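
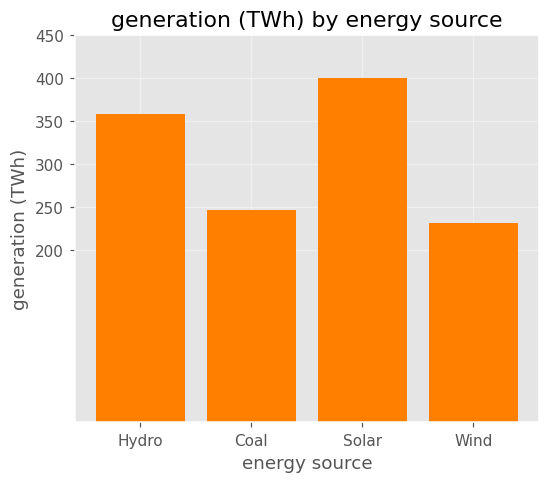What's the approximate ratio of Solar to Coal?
Solar ≈ 400, Coal ≈ 250; 400/250 ≈ 1.6.

≈ 1.6×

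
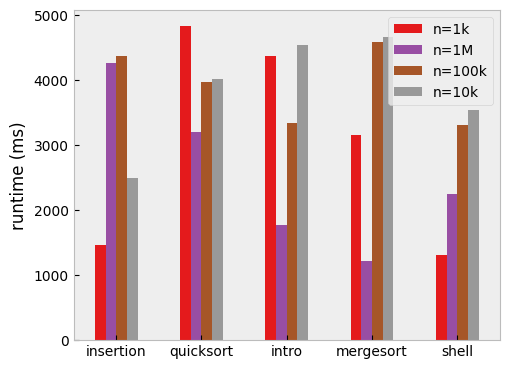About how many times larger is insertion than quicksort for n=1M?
insertion ≈ 4500, quicksort ≈ 3000; 4500/3000 ≈ 1.5.

≈ 1.5×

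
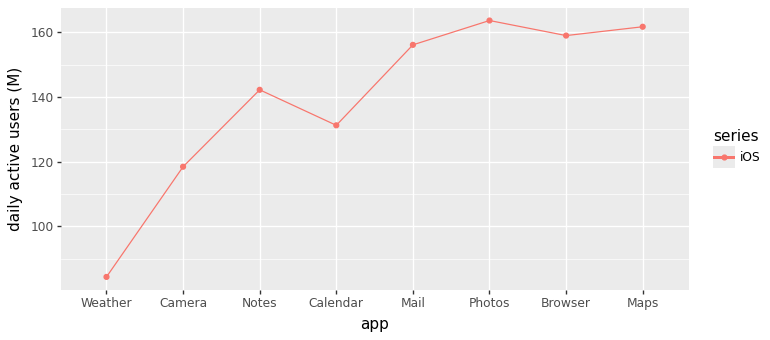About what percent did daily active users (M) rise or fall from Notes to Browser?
≈ +14.3%

Notes ≈ 140, Browser ≈ 160; (160 − 140) / 140 ≈ +14.3%.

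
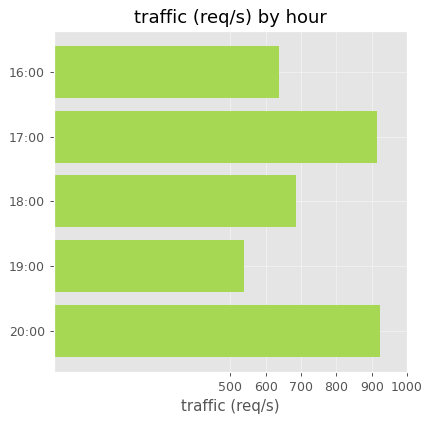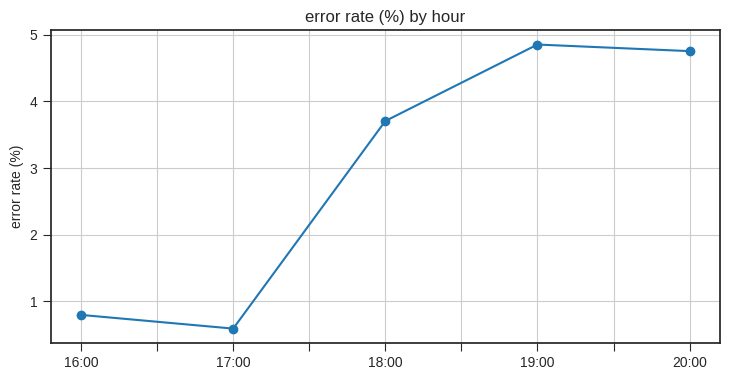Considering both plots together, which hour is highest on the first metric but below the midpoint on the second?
Chart 2 median error rate (%) ≈ 3.5; below-median hours: 16:00, 17:00. Among those, 17:00 has the highest traffic (req/s) (≈ 900).

17:00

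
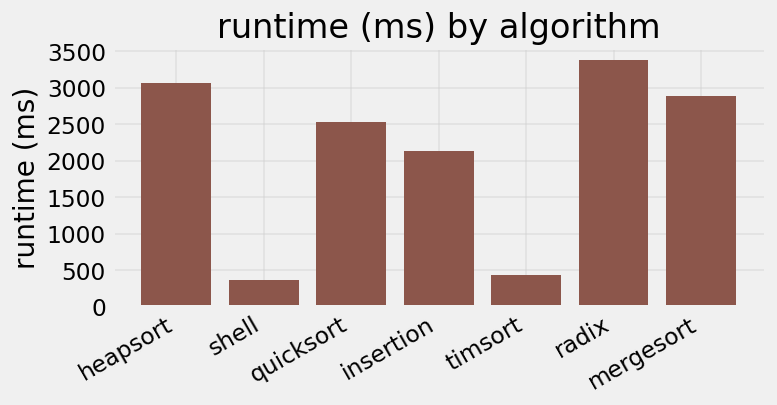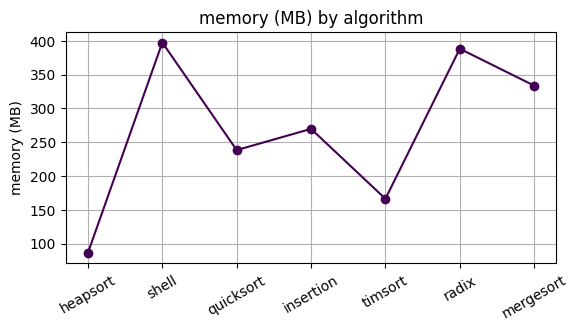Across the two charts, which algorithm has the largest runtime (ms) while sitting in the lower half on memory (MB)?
heapsort

Chart 2 median memory (MB) ≈ 250; below-median algorithms: heapsort, quicksort, timsort. Among those, heapsort has the highest runtime (ms) (≈ 3000).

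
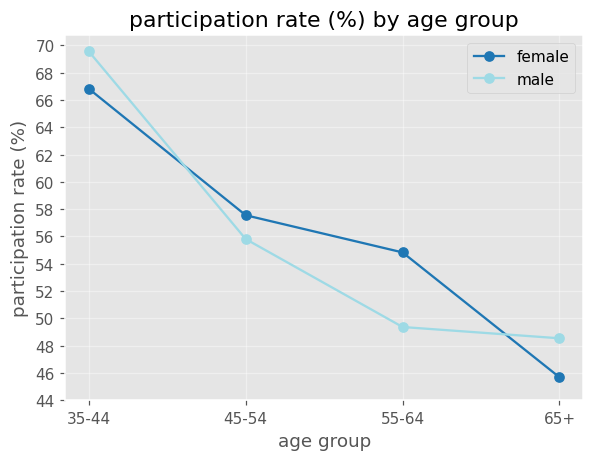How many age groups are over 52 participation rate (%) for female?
3

Above 52: 35-44, 45-54, 55-64.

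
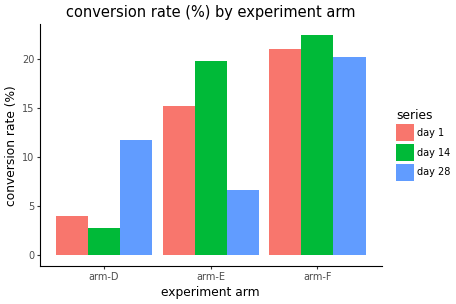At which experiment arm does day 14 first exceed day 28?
arm-D: day 14 ≈ 2 vs day 28 ≈ 12 (not yet); arm-E: day 14 ≈ 20 vs day 28 ≈ 6 (first crossover).

arm-E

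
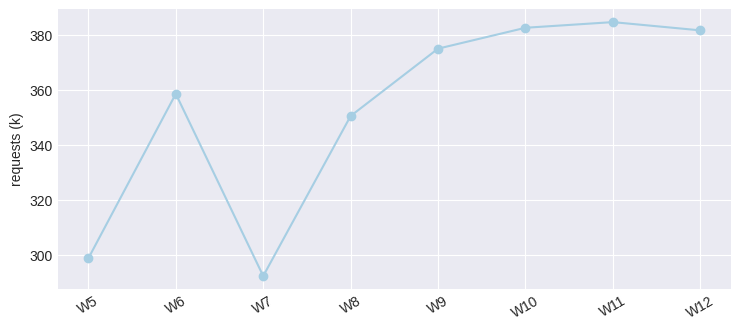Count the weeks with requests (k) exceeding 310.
6

Above 310: W6, W8, W9, W10, W11, W12.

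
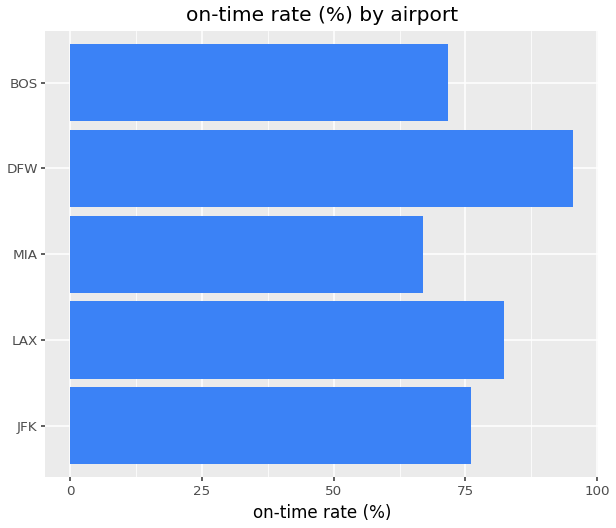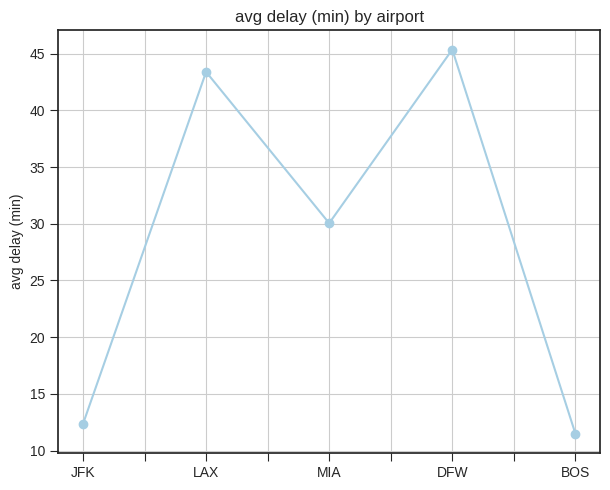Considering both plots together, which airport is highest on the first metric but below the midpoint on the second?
Chart 2 median avg delay (min) ≈ 30; below-median airports: JFK, BOS. Among those, JFK has the highest on-time rate (%) (≈ 80).

JFK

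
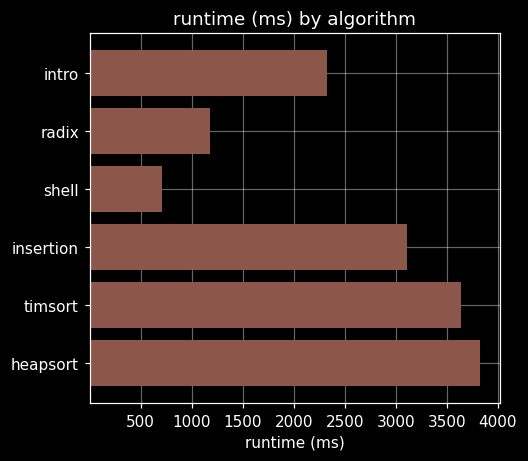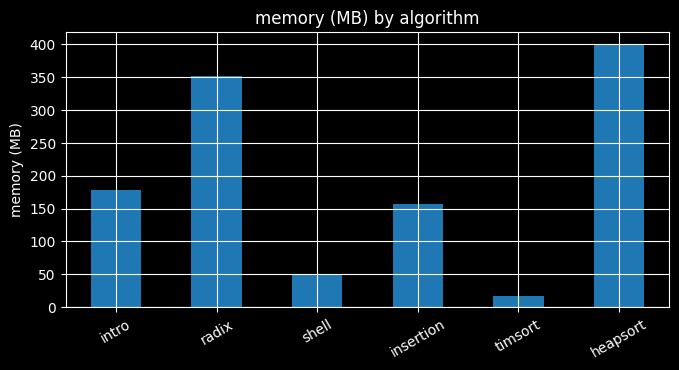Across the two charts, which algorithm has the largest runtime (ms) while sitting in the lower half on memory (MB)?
Chart 2 median memory (MB) ≈ 150; below-median algorithms: shell, insertion, timsort. Among those, timsort has the highest runtime (ms) (≈ 3500).

timsort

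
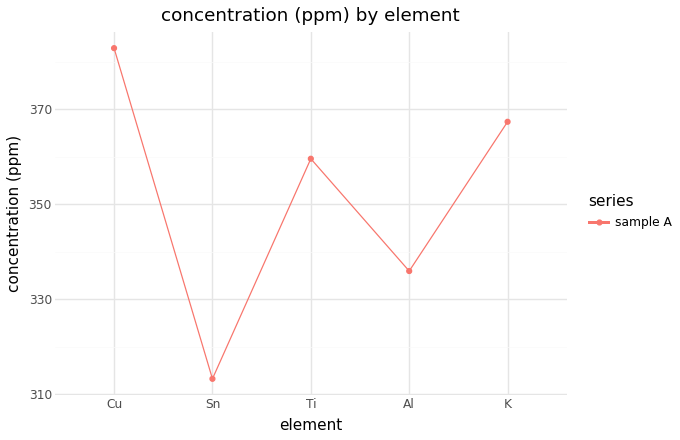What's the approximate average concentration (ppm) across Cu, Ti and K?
(380 + 360 + 370) / 3 ≈ 370.

≈ 370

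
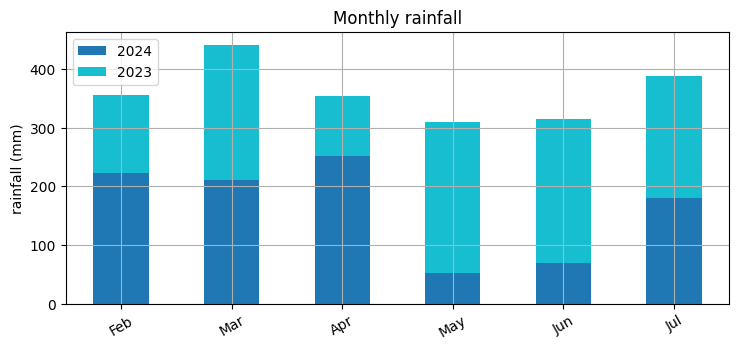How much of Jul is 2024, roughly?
≈ 200

2024 top ≈ 200, bottom ≈ 0; segment ≈ 200.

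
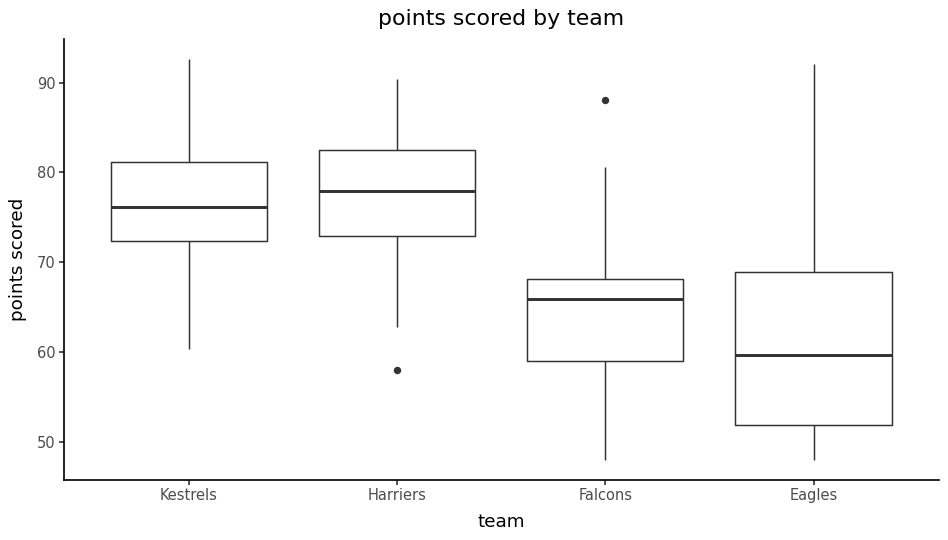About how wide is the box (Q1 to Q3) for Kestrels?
Q3 ≈ 82, Q1 ≈ 72; IQR ≈ 10.

≈ 10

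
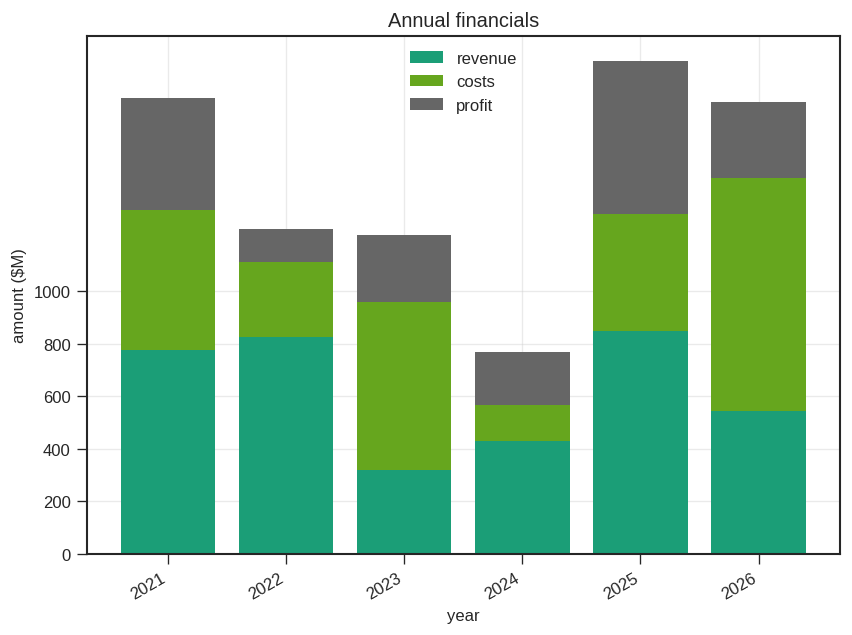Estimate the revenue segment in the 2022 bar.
≈ 800

revenue top ≈ 800, bottom ≈ 0; segment ≈ 800.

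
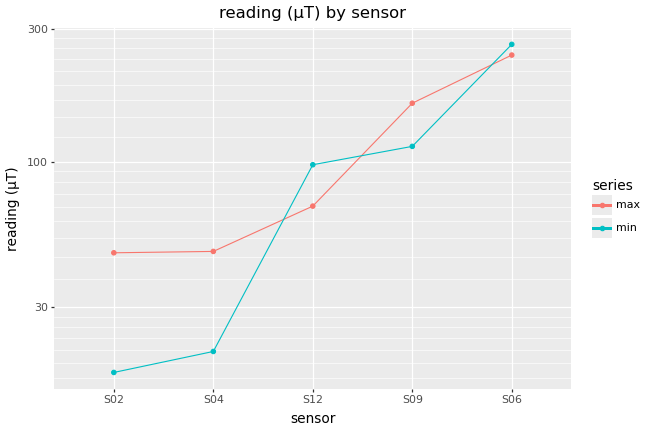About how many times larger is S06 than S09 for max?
S06 ≈ 250, S09 ≈ 150; 250/150 ≈ 1.67.

≈ 1.67×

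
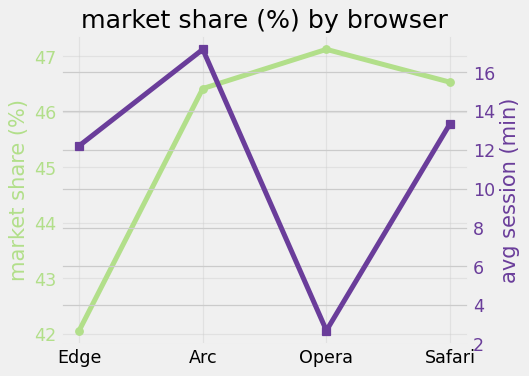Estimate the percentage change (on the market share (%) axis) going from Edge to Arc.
Edge ≈ 42.0, Arc ≈ 46.5; (46.5 − 42.0) / 42.0 ≈ +10.7%.

≈ +10.7%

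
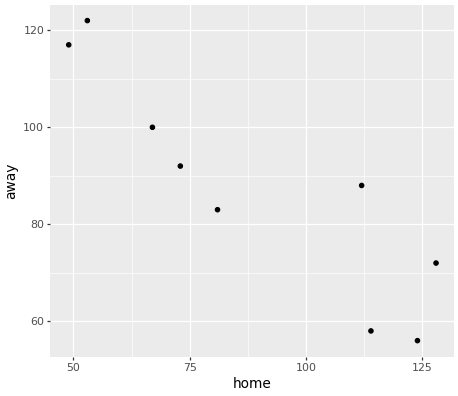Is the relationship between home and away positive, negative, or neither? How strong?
Points are negatively correlated; strong (|r| ≈ 0.9).

negative, strong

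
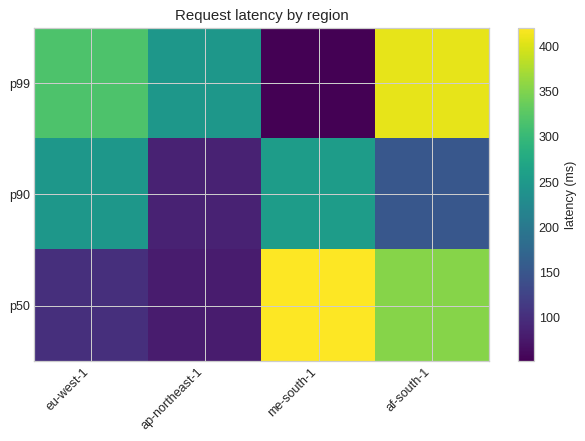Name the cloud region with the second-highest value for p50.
af-south-1

Top 3 for p50: me-south-1 ≈ 400, af-south-1 ≈ 350, eu-west-1 ≈ 100.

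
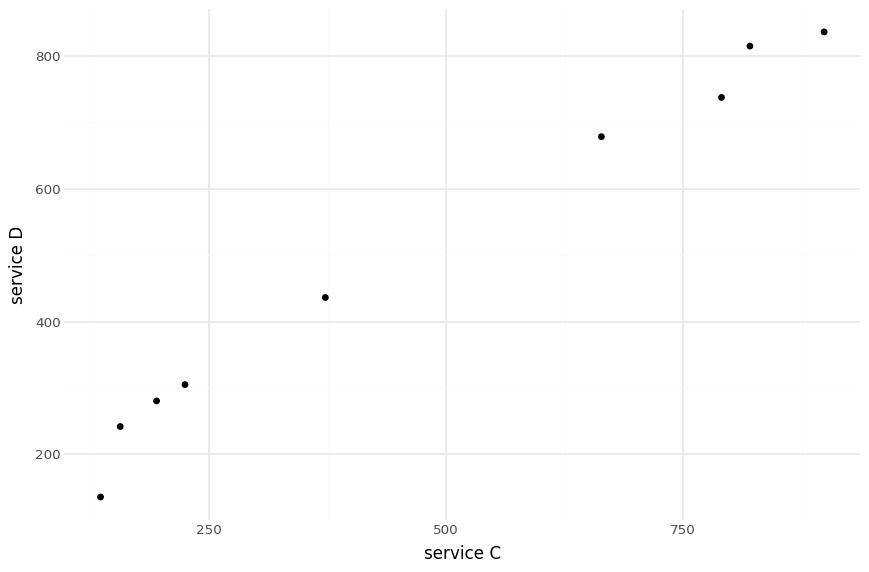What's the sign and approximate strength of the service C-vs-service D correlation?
Points are positively correlated; strong (|r| ≈ 1.0).

positive, strong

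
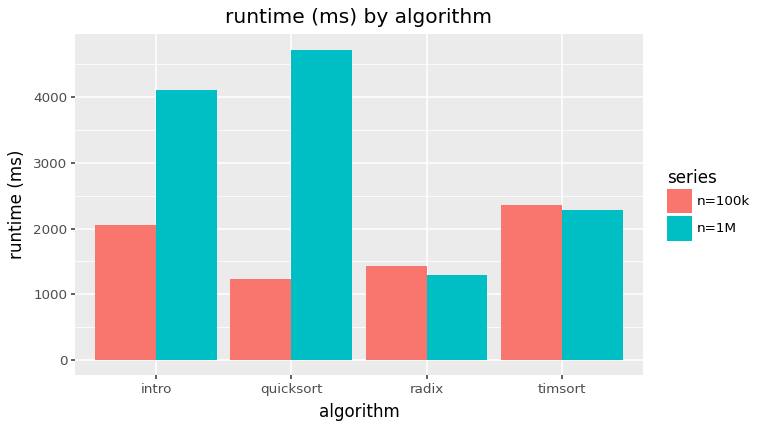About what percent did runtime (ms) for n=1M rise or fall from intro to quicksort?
intro ≈ 4000, quicksort ≈ 4500; (4500 − 4000) / 4000 ≈ +12.5%.

≈ +12.5%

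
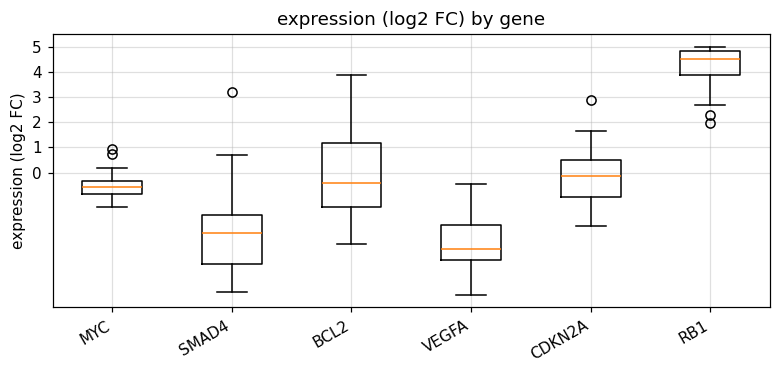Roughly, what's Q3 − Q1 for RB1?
Q3 ≈ 5, Q1 ≈ 4; IQR ≈ 1.

≈ 1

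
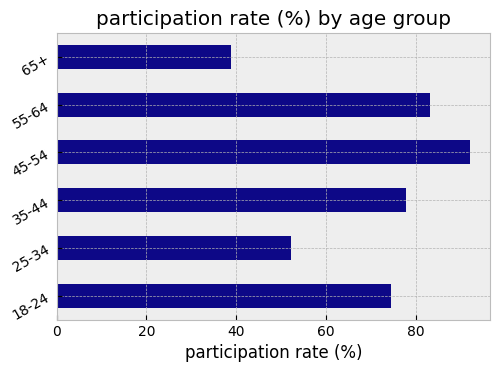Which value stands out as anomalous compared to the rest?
65+ ≈ 40; the rest sit between ≈ 50 and ≈ 90.

65+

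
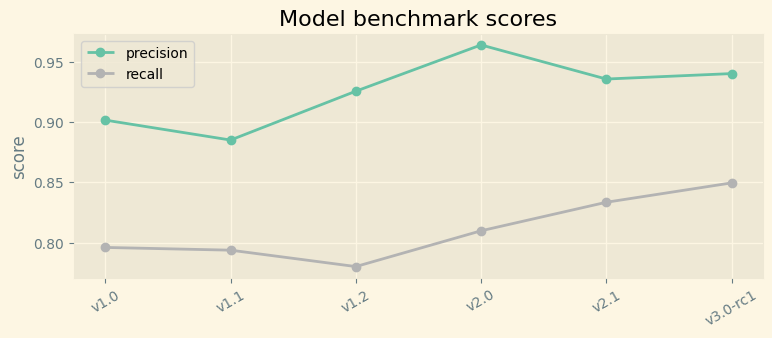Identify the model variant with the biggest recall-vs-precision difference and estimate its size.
v2.0, ≈ 0.16

v2.0: recall ≈ 0.80, precision ≈ 0.96 → gap ≈ 0.16. Next-largest (v1.2) is only ≈ 0.14.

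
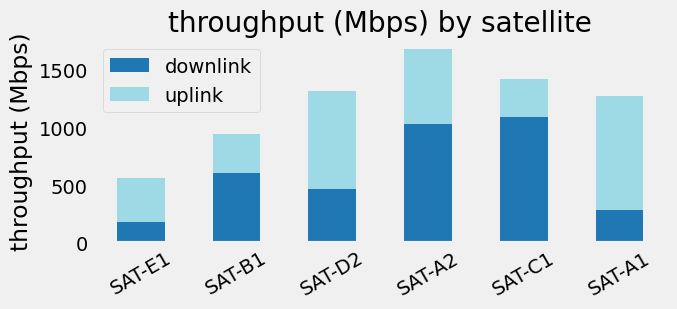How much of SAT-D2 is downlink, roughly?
downlink top ≈ 400, bottom ≈ 0; segment ≈ 400.

≈ 400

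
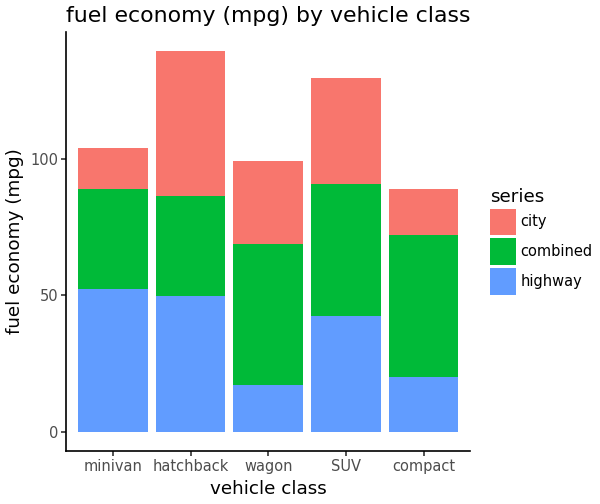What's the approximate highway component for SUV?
≈ 40

highway top ≈ 40, bottom ≈ 0; segment ≈ 40.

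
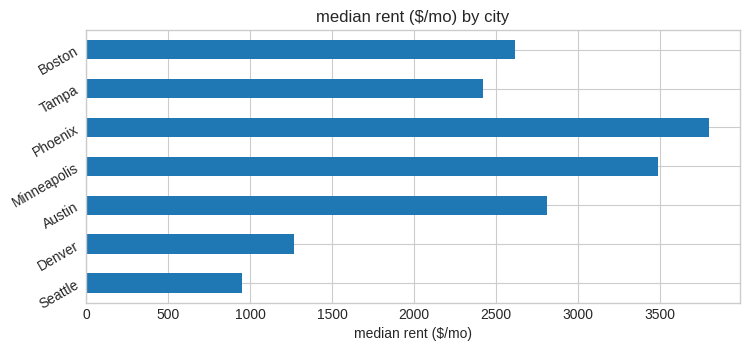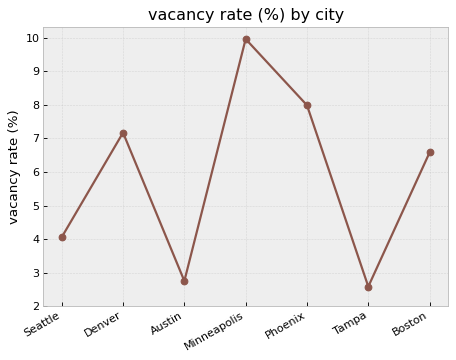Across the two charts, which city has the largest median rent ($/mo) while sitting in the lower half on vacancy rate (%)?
Austin

Chart 2 median vacancy rate (%) ≈ 7; below-median cities: Seattle, Austin, Tampa. Among those, Austin has the highest median rent ($/mo) (≈ 3000).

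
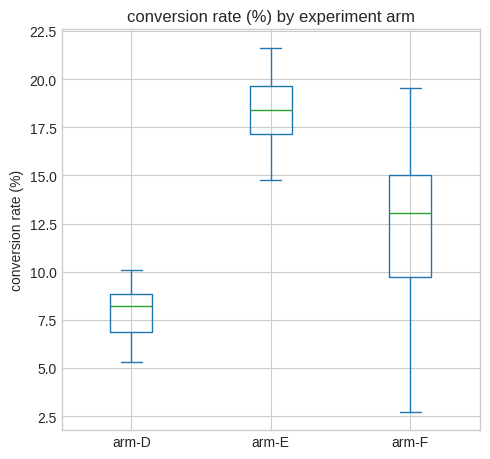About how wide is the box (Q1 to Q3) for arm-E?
Q3 ≈ 20, Q1 ≈ 17; IQR ≈ 3.

≈ 3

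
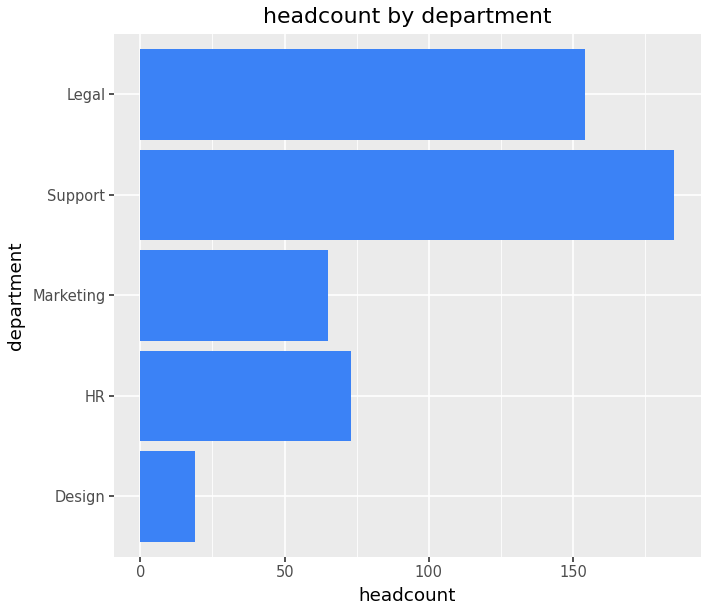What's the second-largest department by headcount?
Top 3: Support ≈ 180, Legal ≈ 160, HR ≈ 80.

Legal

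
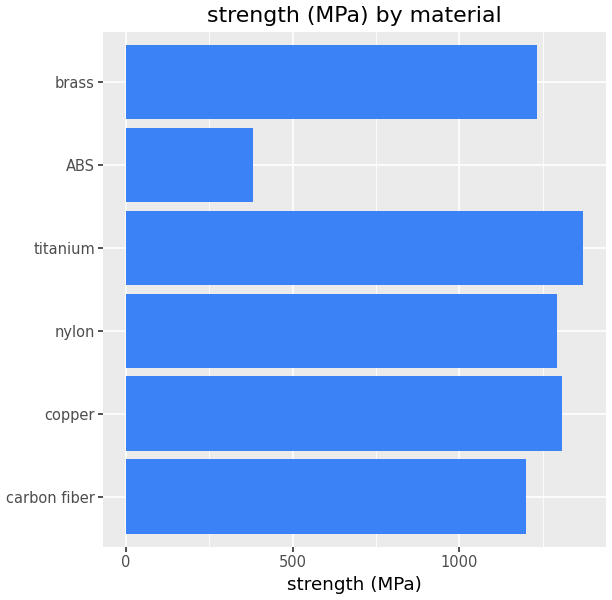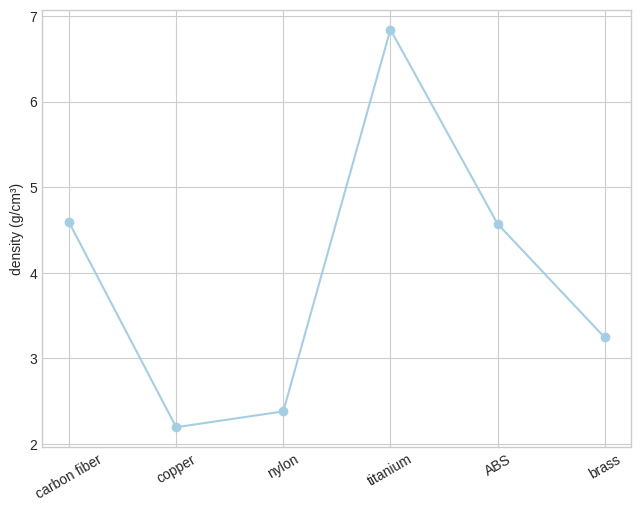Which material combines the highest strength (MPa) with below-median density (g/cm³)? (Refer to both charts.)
copper

Chart 2 median density (g/cm³) ≈ 4; below-median materials: copper, nylon, brass. Among those, copper has the highest strength (MPa) (≈ 1400).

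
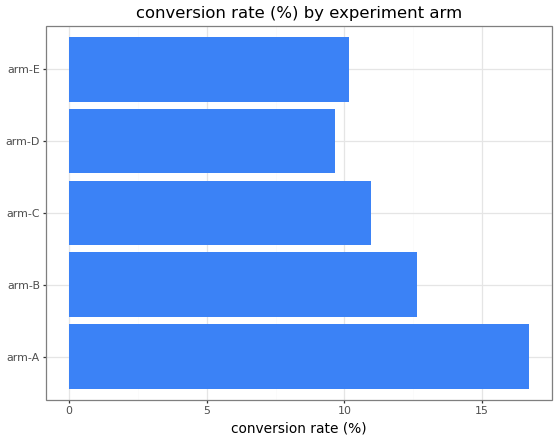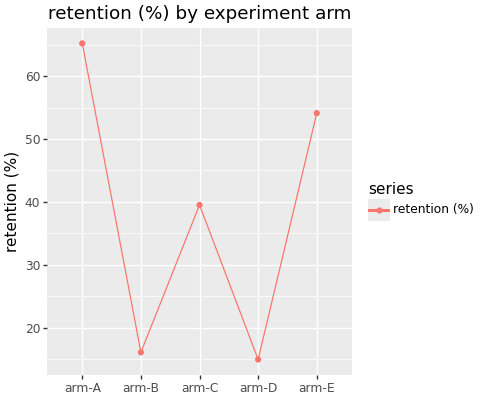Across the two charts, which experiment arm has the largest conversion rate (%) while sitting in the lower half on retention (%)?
arm-B

Chart 2 median retention (%) ≈ 40; below-median experiment arms: arm-B, arm-D. Among those, arm-B has the highest conversion rate (%) (≈ 12).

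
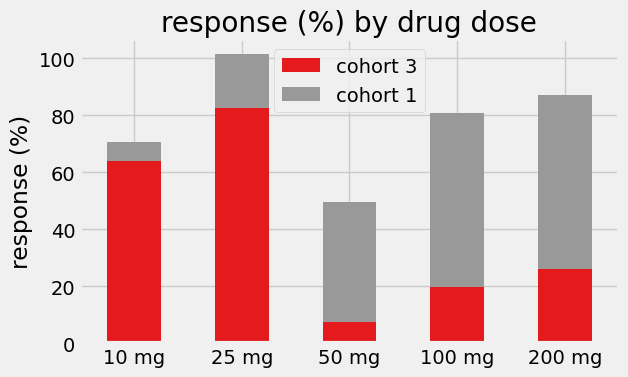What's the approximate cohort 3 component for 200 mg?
cohort 3 top ≈ 30, bottom ≈ 0; segment ≈ 30.

≈ 30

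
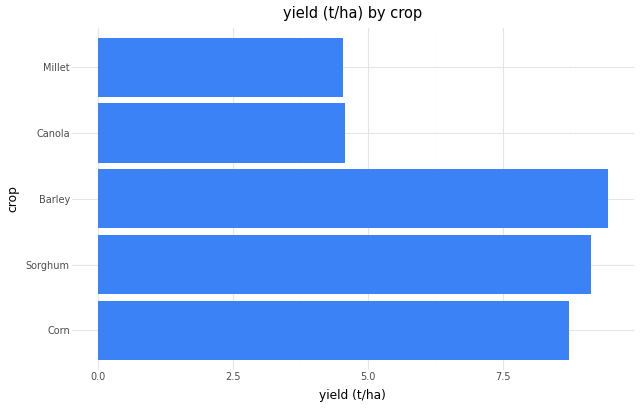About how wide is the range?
≈ 4

Max Barley ≈ 9, min Millet ≈ 5; range ≈ 4.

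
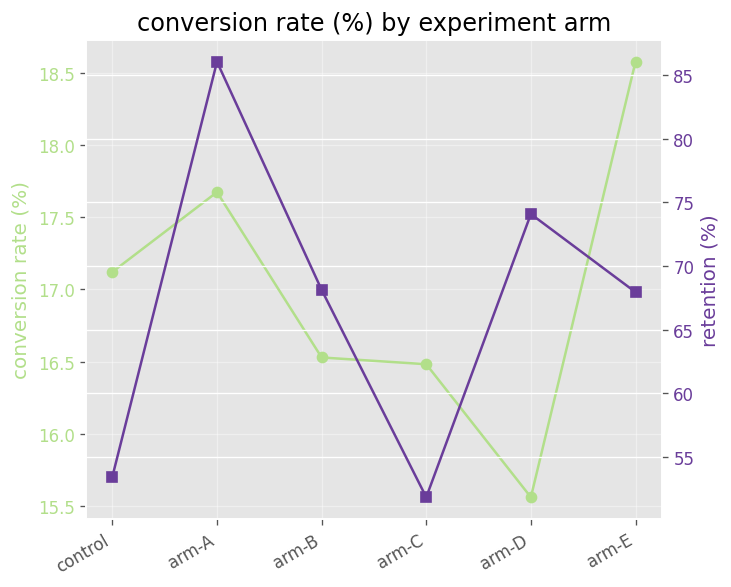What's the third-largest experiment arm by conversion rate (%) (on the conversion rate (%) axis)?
Top 4 (on the conversion rate (%) axis): arm-E ≈ 18.5, arm-A ≈ 17.5, control ≈ 17.0, arm-B ≈ 16.5.

control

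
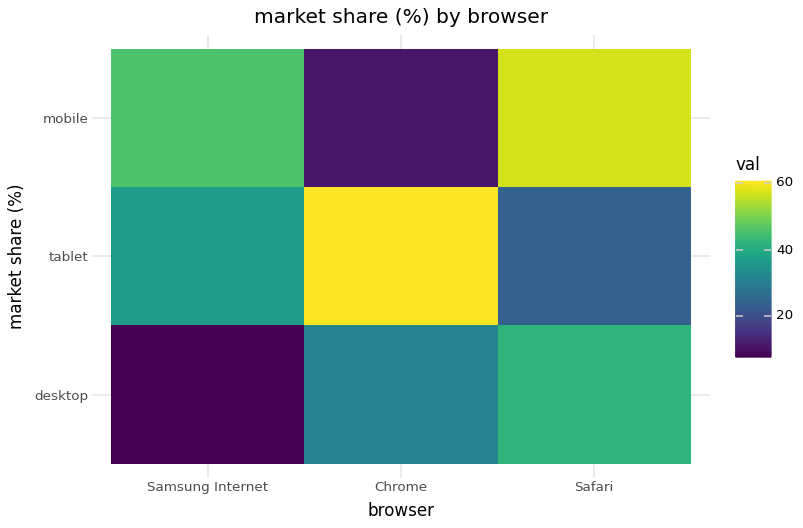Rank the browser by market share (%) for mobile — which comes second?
Top 3 for mobile: Safari ≈ 55, Samsung Internet ≈ 45, Chrome ≈ 10.

Samsung Internet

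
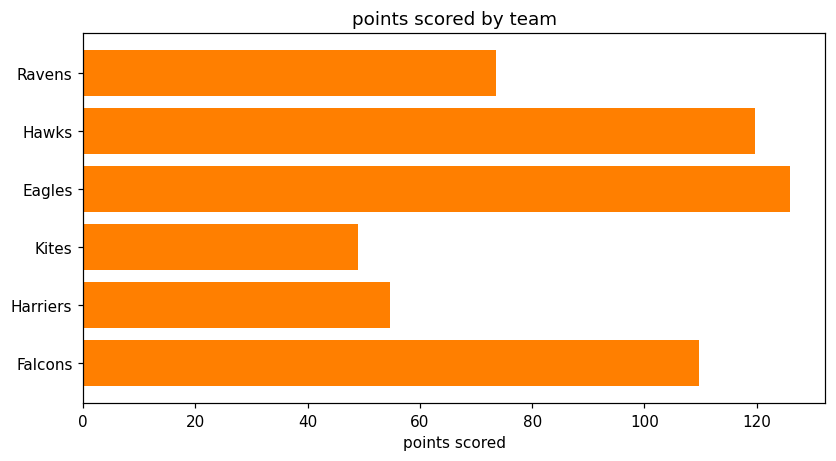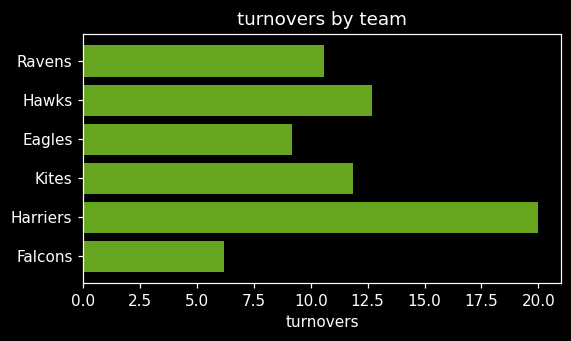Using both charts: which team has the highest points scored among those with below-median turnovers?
Chart 2 median turnovers ≈ 12; below-median teams: Ravens, Eagles, Falcons. Among those, Eagles has the highest points scored (≈ 120).

Eagles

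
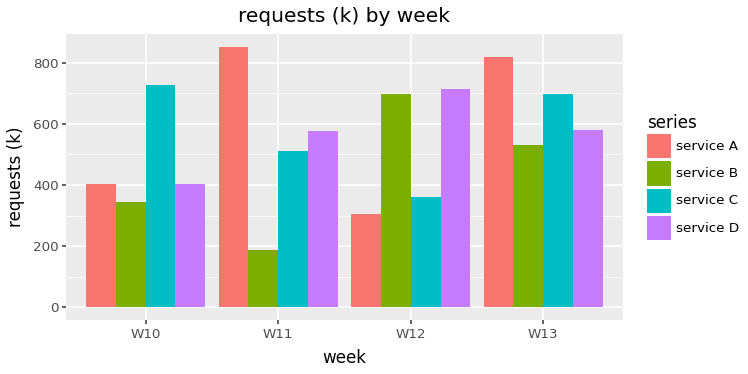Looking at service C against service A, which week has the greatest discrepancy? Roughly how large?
W11: service C ≈ 500, service A ≈ 900 → gap ≈ 400. Next-largest (W10) is only ≈ 300.

W11, ≈ 400 k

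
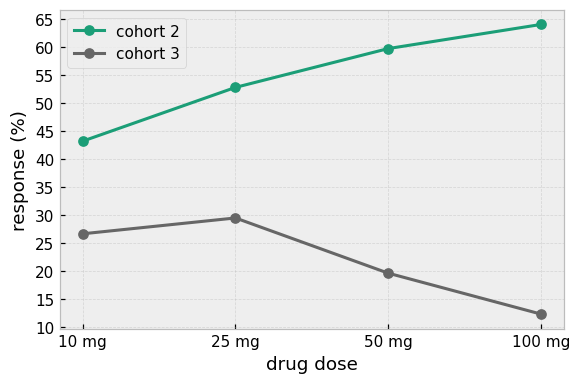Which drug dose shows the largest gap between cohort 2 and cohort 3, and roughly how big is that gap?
100 mg, ≈ 55 %

100 mg: cohort 2 ≈ 65, cohort 3 ≈ 10 → gap ≈ 55. Next-largest (50 mg) is only ≈ 40.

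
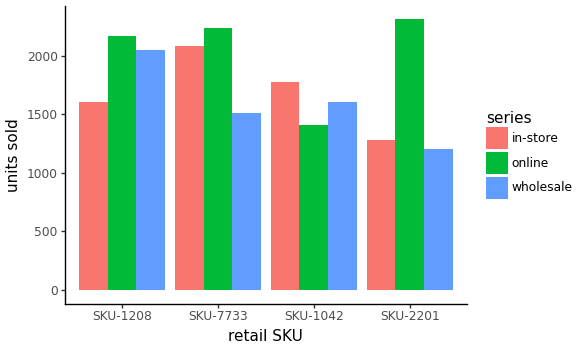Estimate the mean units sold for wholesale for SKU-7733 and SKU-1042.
(1600 + 1600) / 2 ≈ 1600.

≈ 1600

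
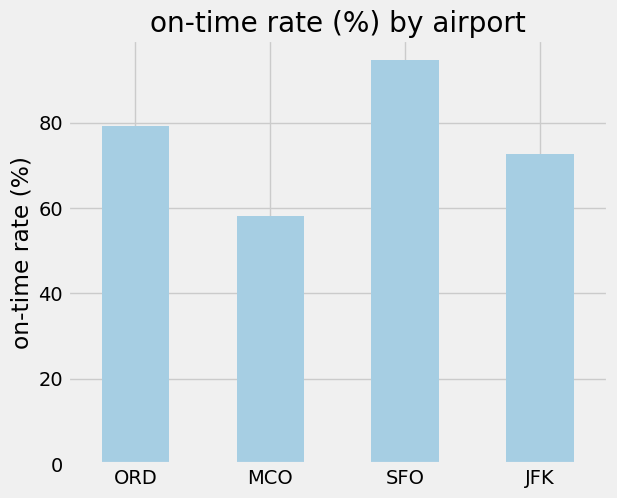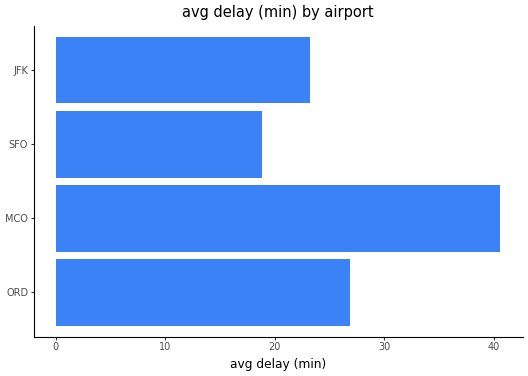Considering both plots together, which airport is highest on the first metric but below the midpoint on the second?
SFO

Chart 2 median avg delay (min) ≈ 25; below-median airports: SFO, JFK. Among those, SFO has the highest on-time rate (%) (≈ 90).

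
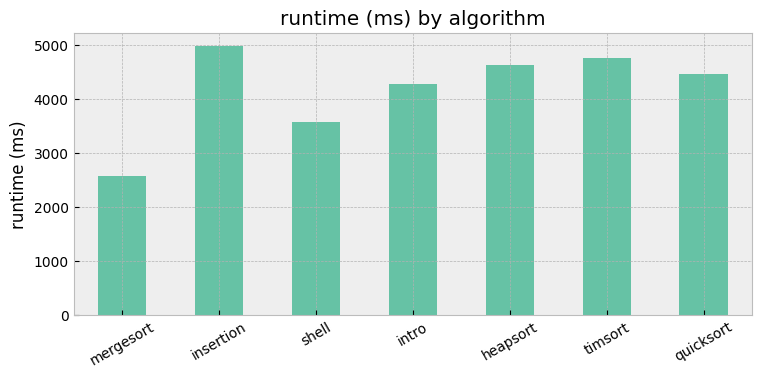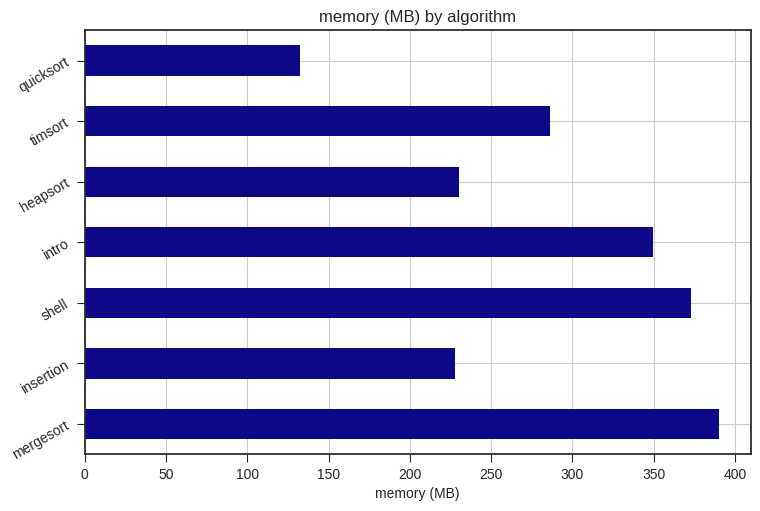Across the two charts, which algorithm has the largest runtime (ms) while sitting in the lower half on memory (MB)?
insertion

Chart 2 median memory (MB) ≈ 300; below-median algorithms: insertion, heapsort, quicksort. Among those, insertion has the highest runtime (ms) (≈ 5000).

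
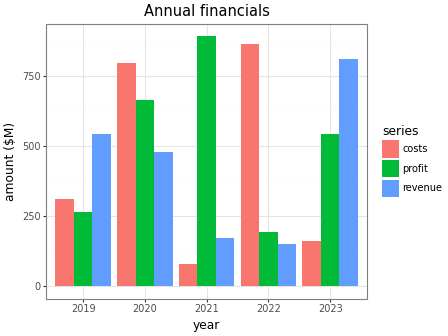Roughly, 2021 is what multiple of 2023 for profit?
2021 ≈ 900, 2023 ≈ 500; 900/500 ≈ 1.8.

≈ 1.8×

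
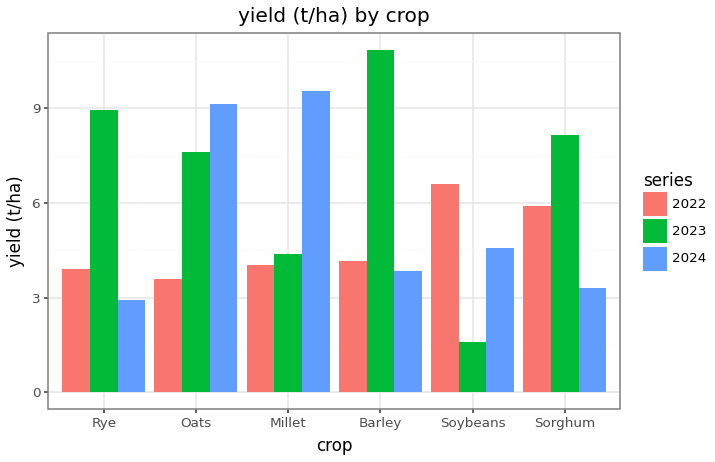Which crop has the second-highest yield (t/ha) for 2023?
Top 3 for 2023: Barley ≈ 11, Rye ≈ 9, Sorghum ≈ 8.

Rye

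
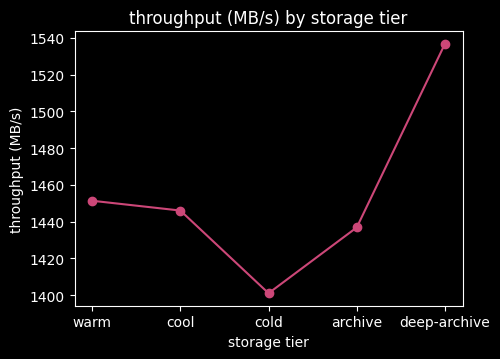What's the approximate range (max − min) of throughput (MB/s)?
≈ 140

Max deep-archive ≈ 1540, min cold ≈ 1400; range ≈ 140.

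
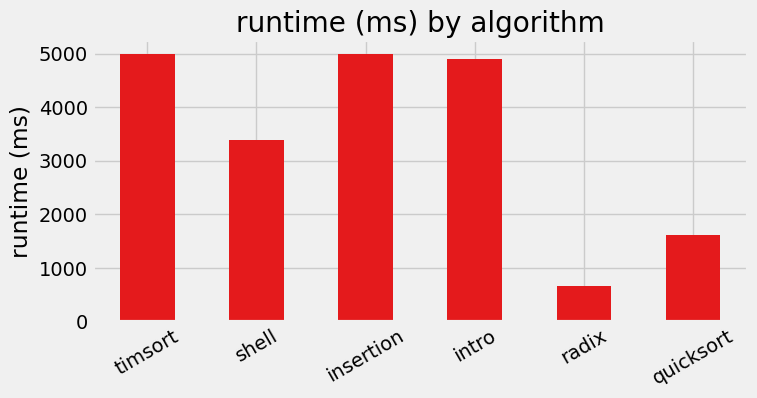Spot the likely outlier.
radix

radix ≈ 500; the rest sit between ≈ 1500 and ≈ 5000.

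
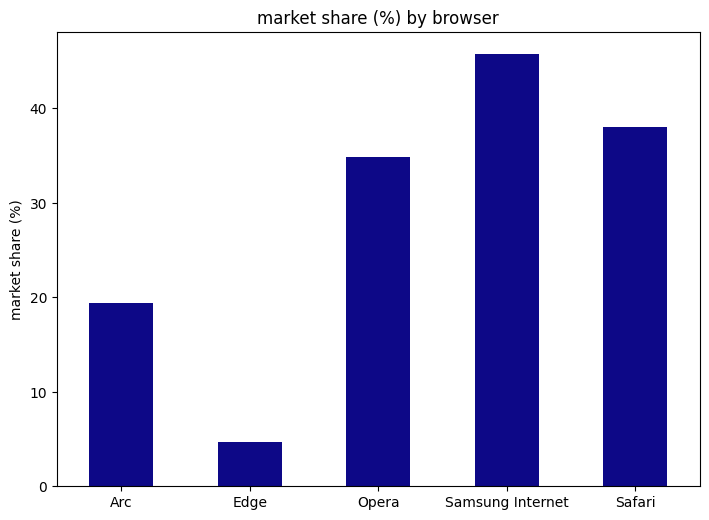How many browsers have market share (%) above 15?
Above 15: Arc, Opera, Samsung Internet, Safari.

4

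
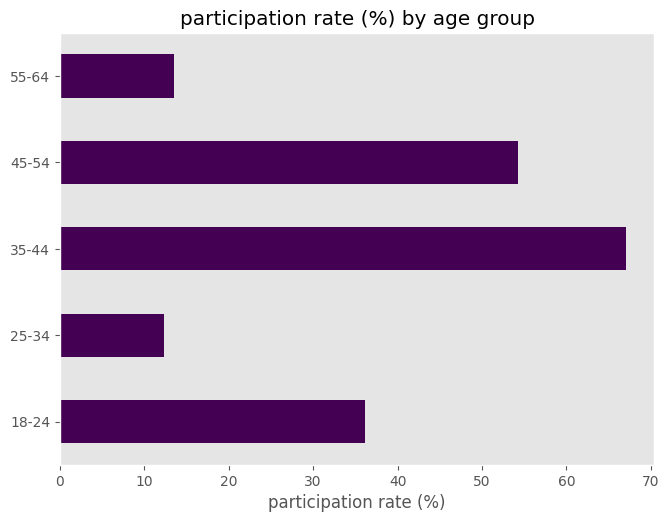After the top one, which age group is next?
Top 3: 35-44 ≈ 70, 45-54 ≈ 50, 18-24 ≈ 40.

45-54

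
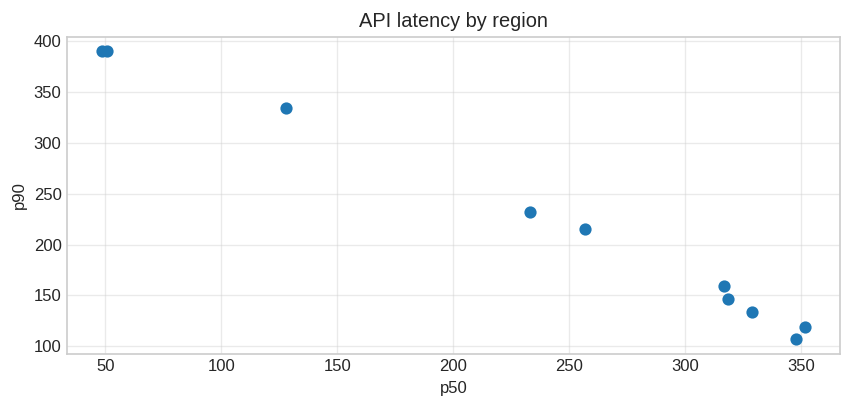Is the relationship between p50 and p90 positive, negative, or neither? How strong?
Points are negatively correlated; strong (|r| ≈ 1.0).

negative, strong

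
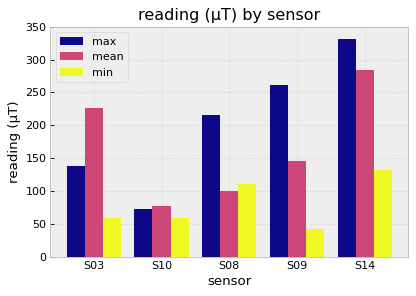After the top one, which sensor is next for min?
S08

Top 3 for min: S14 ≈ 150, S08 ≈ 100, S03 ≈ 50.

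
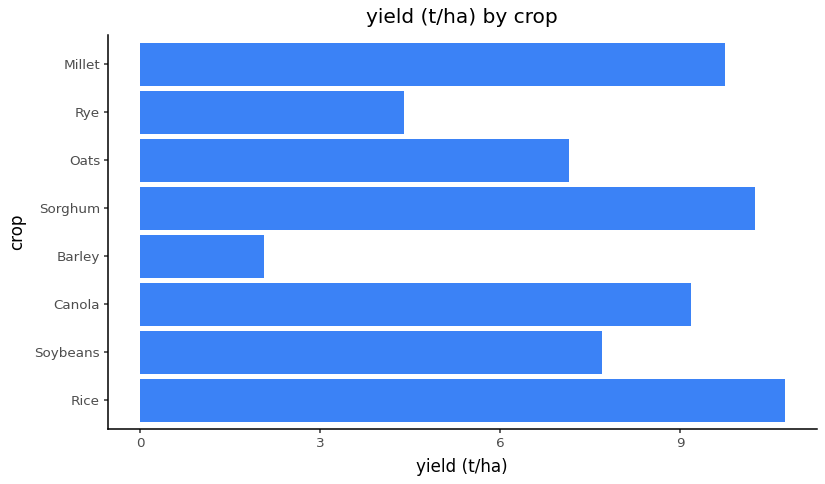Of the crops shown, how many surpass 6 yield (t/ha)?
6

Above 6: Rice, Soybeans, Canola, Sorghum, Oats, Millet.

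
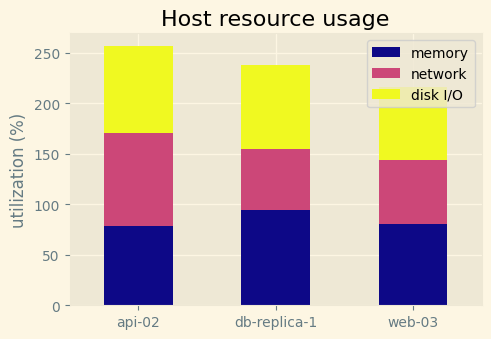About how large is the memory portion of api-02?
≈ 75

memory top ≈ 75, bottom ≈ 0; segment ≈ 75.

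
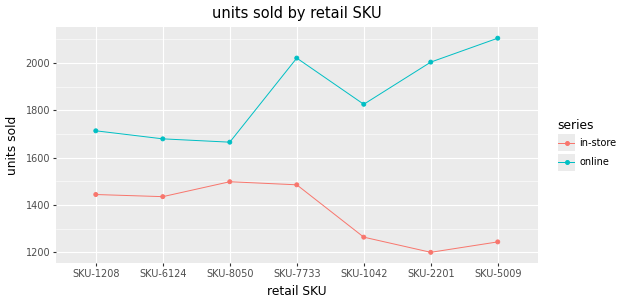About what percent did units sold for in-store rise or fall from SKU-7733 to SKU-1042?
≈ -13.3%

SKU-7733 ≈ 1500, SKU-1042 ≈ 1300; (1300 − 1500) / 1500 ≈ -13.3%.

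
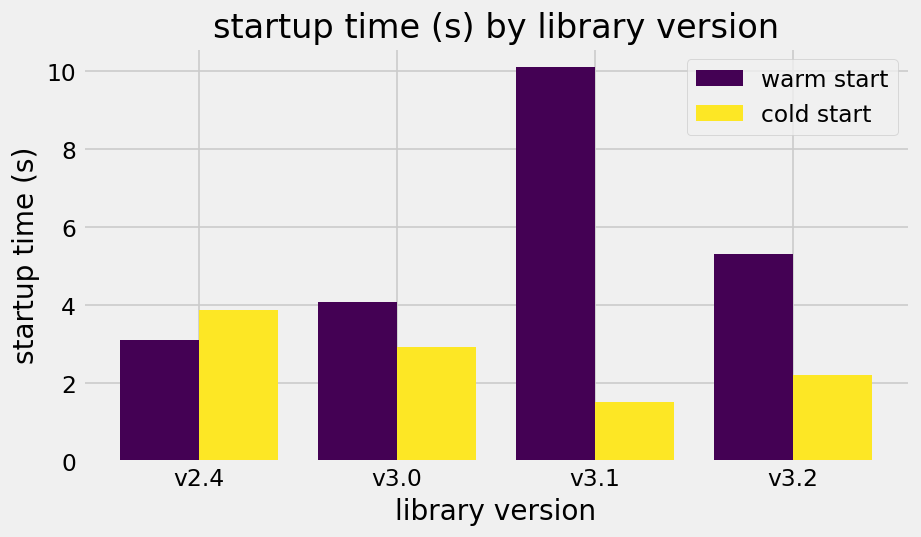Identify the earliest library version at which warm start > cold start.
v2.4: warm start ≈ 3 vs cold start ≈ 4 (not yet); v3.0: warm start ≈ 4 vs cold start ≈ 3 (first crossover).

v3.0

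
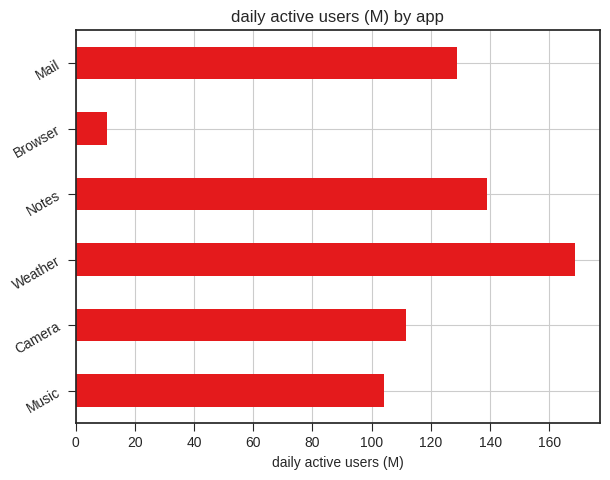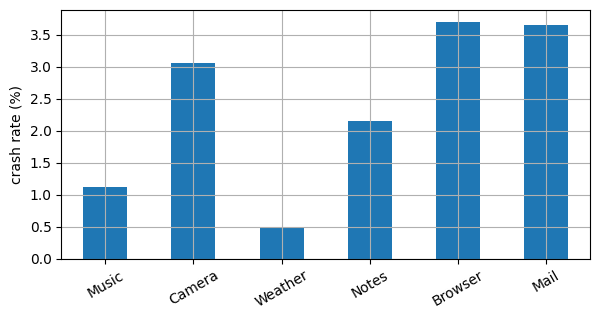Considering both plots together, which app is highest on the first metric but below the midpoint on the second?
Chart 2 median crash rate (%) ≈ 2.5; below-median apps: Music, Weather, Notes. Among those, Weather has the highest daily active users (M) (≈ 160).

Weather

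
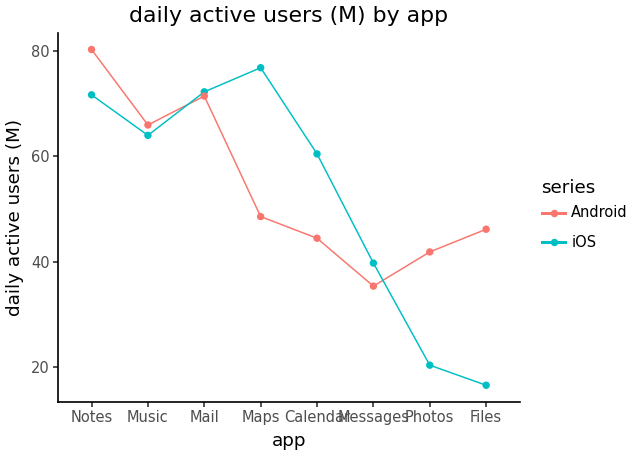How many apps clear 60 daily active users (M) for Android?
Above 60: Notes, Music, Mail.

3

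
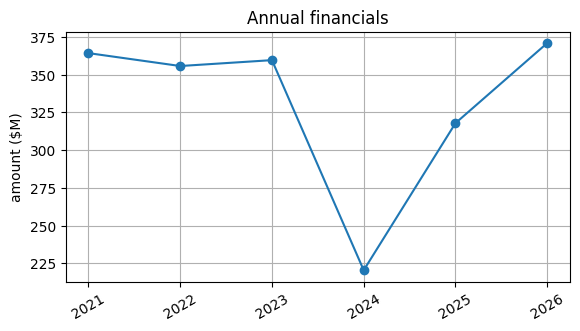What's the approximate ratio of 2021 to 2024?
≈ 1.64×

2021 ≈ 360, 2024 ≈ 220; 360/220 ≈ 1.64.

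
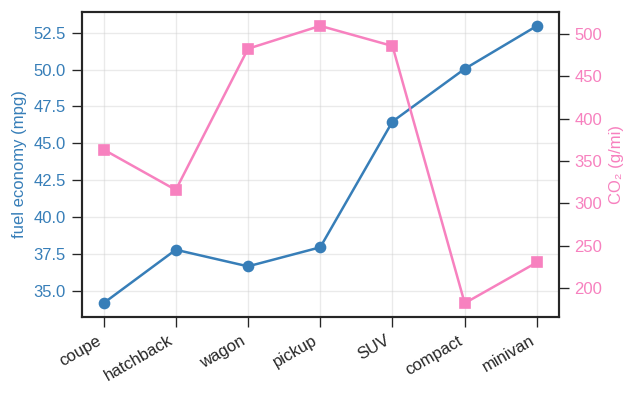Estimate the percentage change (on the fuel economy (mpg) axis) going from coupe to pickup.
coupe ≈ 34, pickup ≈ 38; (38 − 34) / 34 ≈ +11.8%.

≈ +11.8%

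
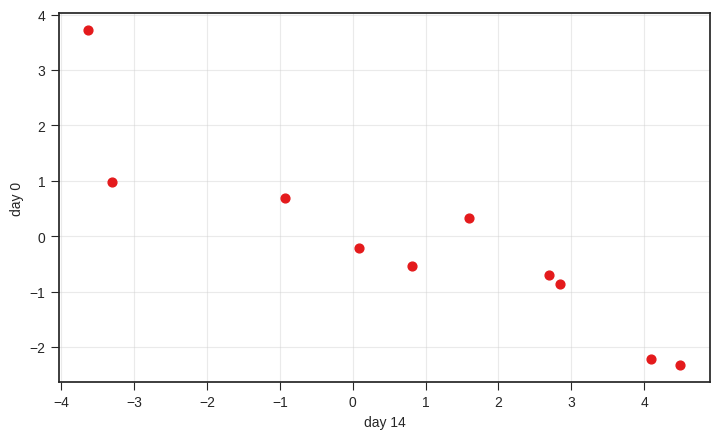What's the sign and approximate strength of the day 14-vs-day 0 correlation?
Points are negatively correlated; strong (|r| ≈ 0.9).

negative, strong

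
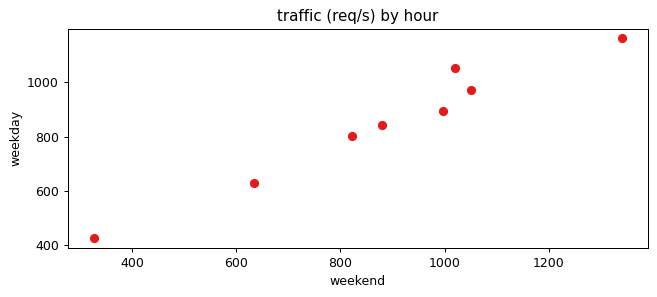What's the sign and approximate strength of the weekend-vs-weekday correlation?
Points are positively correlated; strong (|r| ≈ 1.0).

positive, strong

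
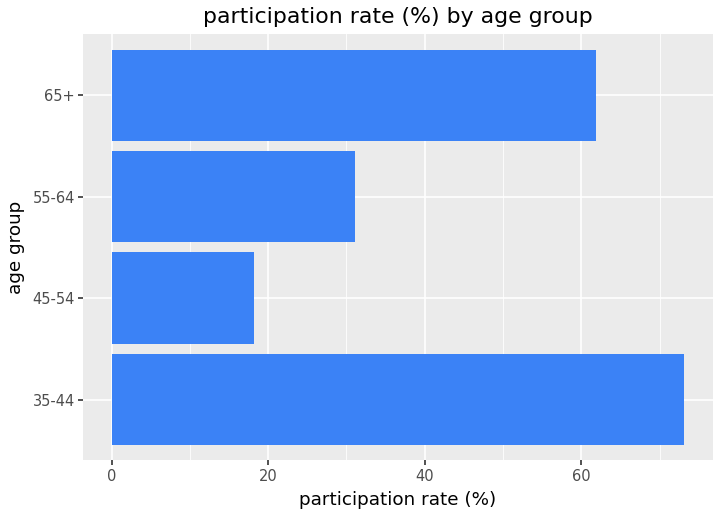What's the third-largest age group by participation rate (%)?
55-64

Top 4: 35-44 ≈ 70, 65+ ≈ 60, 55-64 ≈ 30, 45-54 ≈ 20.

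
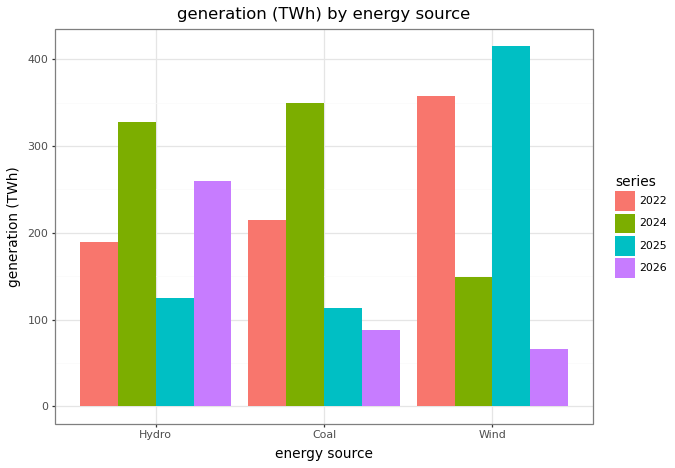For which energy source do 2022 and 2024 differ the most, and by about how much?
Wind, ≈ 200 TWh

Wind: 2022 ≈ 350, 2024 ≈ 150 → gap ≈ 200. Next-largest (Hydro) is only ≈ 150.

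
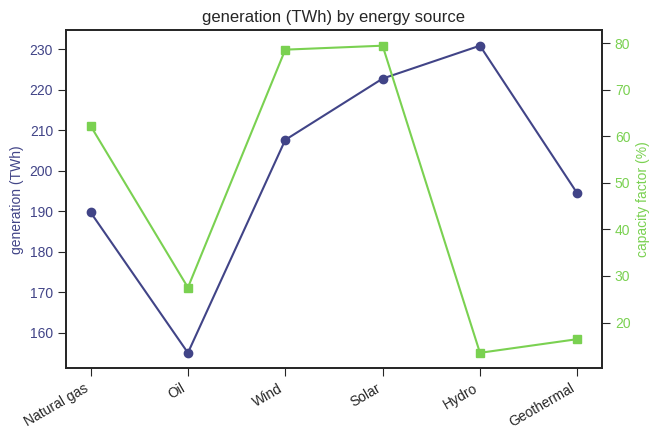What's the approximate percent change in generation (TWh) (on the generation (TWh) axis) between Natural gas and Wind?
≈ +10.5%

Natural gas ≈ 190, Wind ≈ 210; (210 − 190) / 190 ≈ +10.5%.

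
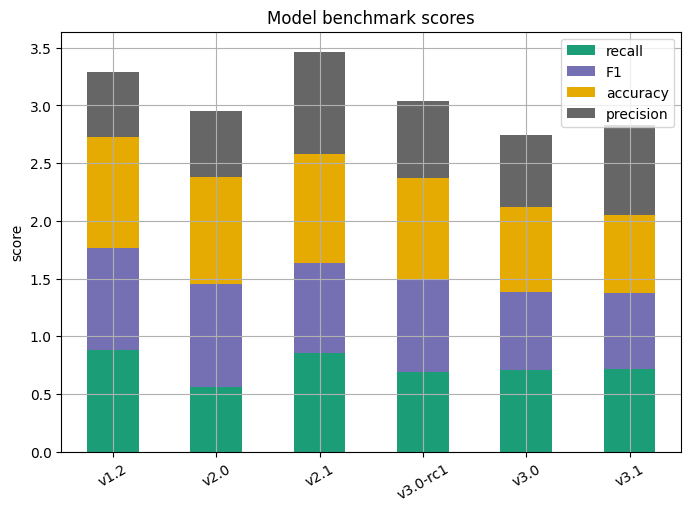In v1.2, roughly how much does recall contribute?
recall top ≈ 1.0, bottom ≈ 0.0; segment ≈ 1.0.

≈ 1.0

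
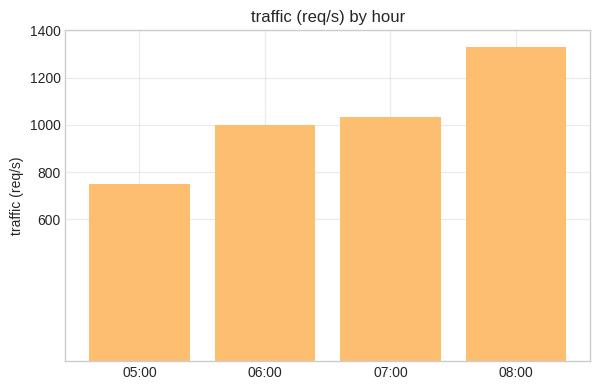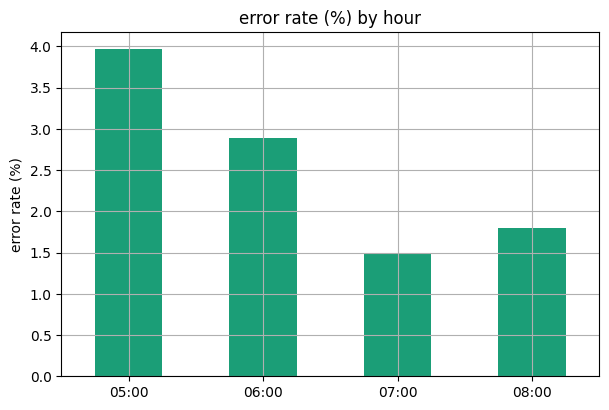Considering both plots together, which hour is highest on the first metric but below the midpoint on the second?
08:00

Chart 2 median error rate (%) ≈ 2.5; below-median hours: 07:00, 08:00. Among those, 08:00 has the highest traffic (req/s) (≈ 1400).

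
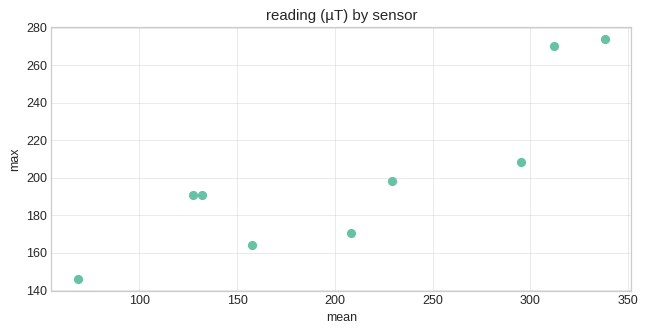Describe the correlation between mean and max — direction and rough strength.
positive, strong

Points are positively correlated; strong (|r| ≈ 0.9).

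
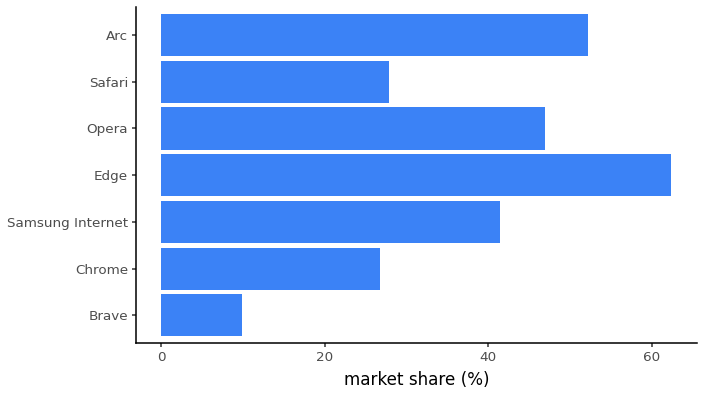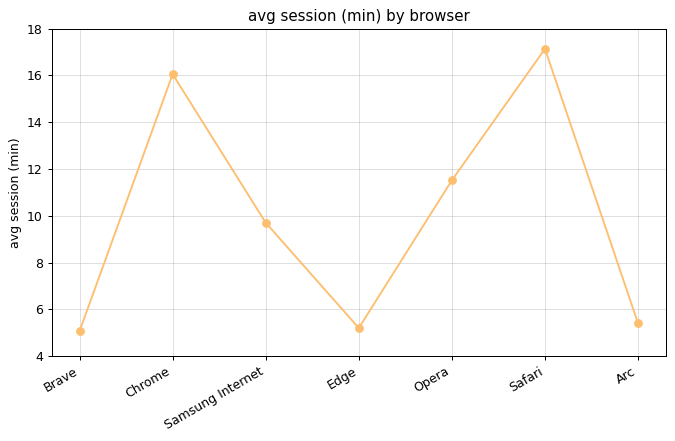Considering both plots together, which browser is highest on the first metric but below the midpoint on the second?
Edge

Chart 2 median avg session (min) ≈ 10; below-median browsers: Brave, Edge, Arc. Among those, Edge has the highest market share (%) (≈ 60).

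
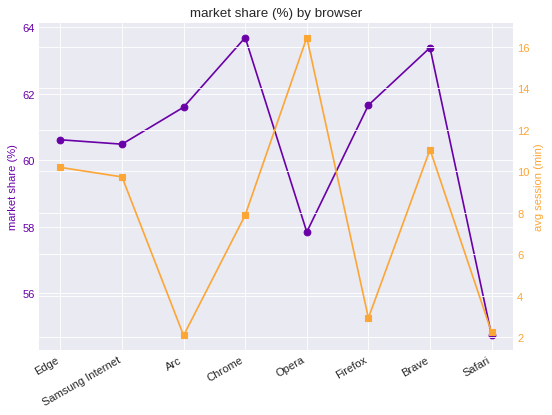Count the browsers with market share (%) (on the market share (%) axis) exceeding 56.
Above 56: Edge, Samsung Internet, Arc, Chrome, Opera, Firefox, Brave.

7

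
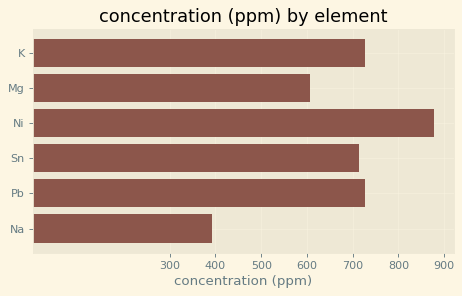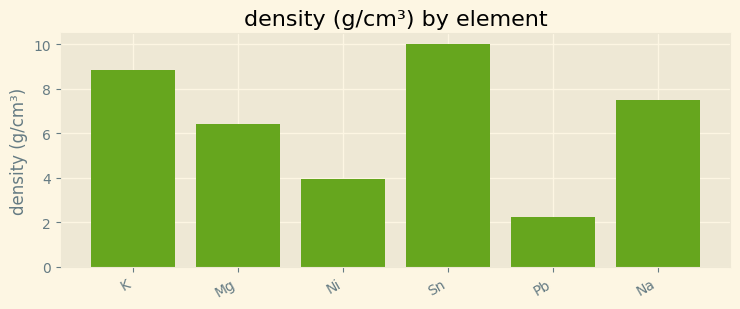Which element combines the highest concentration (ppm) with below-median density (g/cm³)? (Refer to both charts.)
Ni

Chart 2 median density (g/cm³) ≈ 7; below-median elements: Mg, Ni, Pb. Among those, Ni has the highest concentration (ppm) (≈ 900).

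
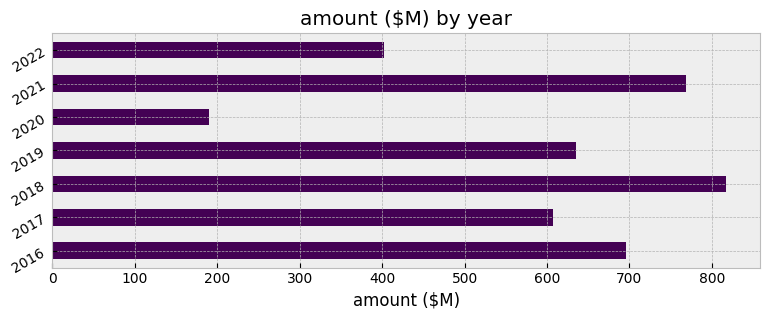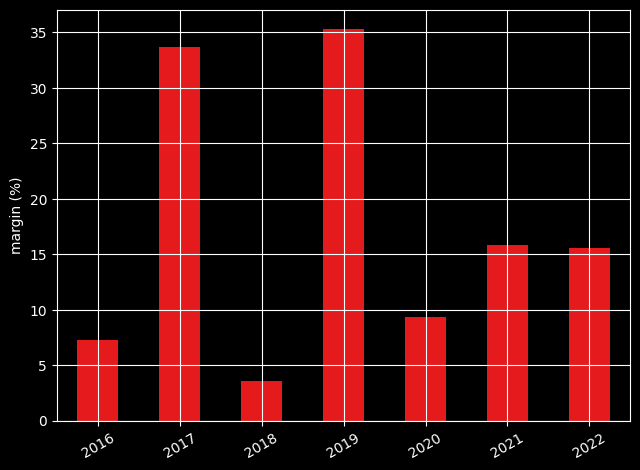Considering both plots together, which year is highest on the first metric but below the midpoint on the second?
2018

Chart 2 median margin (%) ≈ 15; below-median years: 2016, 2018, 2020. Among those, 2018 has the highest amount ($M) (≈ 800).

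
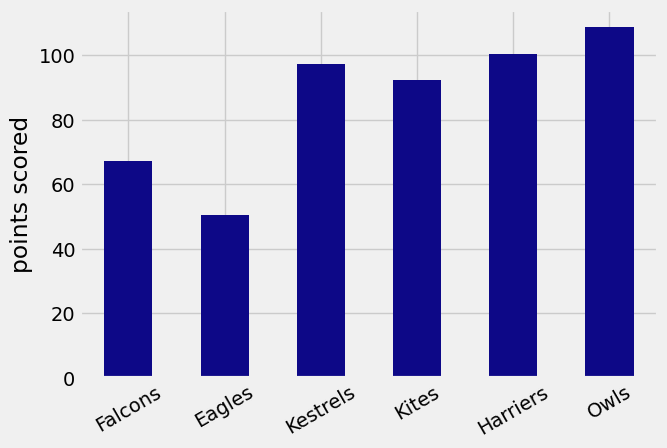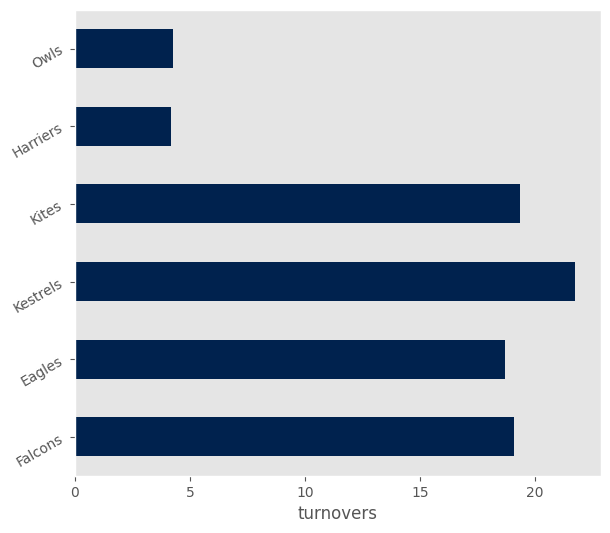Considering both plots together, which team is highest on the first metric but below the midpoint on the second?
Chart 2 median turnovers ≈ 18; below-median teams: Eagles, Harriers, Owls. Among those, Owls has the highest points scored (≈ 110).

Owls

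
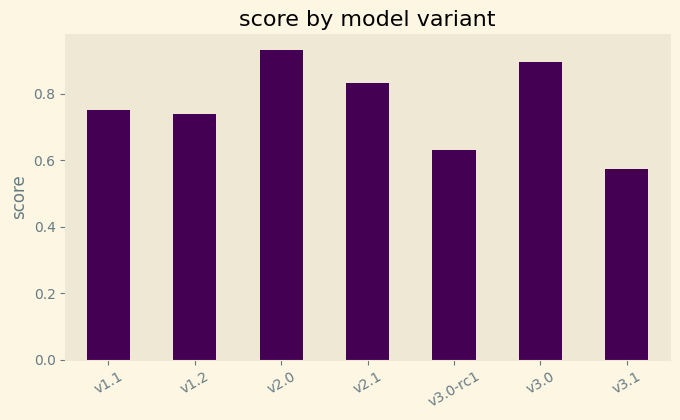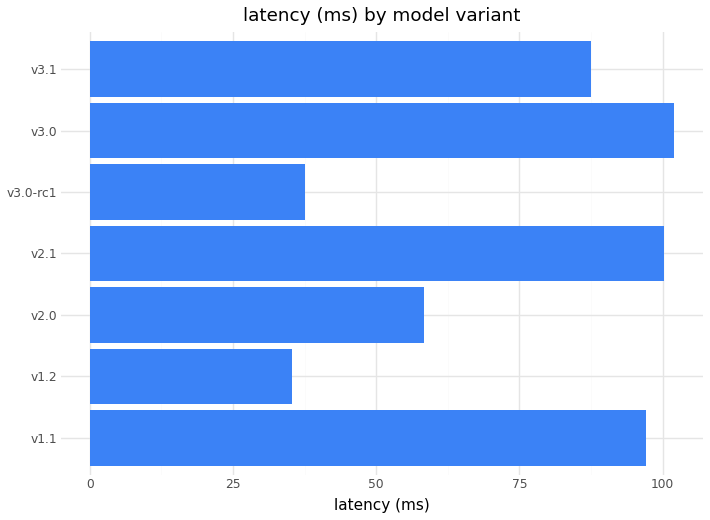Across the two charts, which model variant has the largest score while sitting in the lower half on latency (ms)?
Chart 2 median latency (ms) ≈ 90; below-median model variants: v1.2, v2.0, v3.0-rc1. Among those, v2.0 has the highest score (≈ 0.9).

v2.0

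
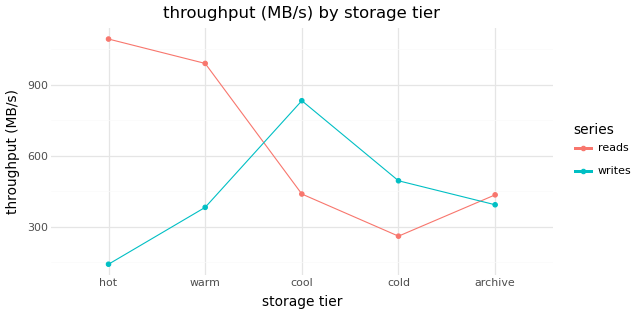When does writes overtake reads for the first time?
warm: writes ≈ 400 vs reads ≈ 1000 (not yet); cool: writes ≈ 800 vs reads ≈ 400 (first crossover).

cool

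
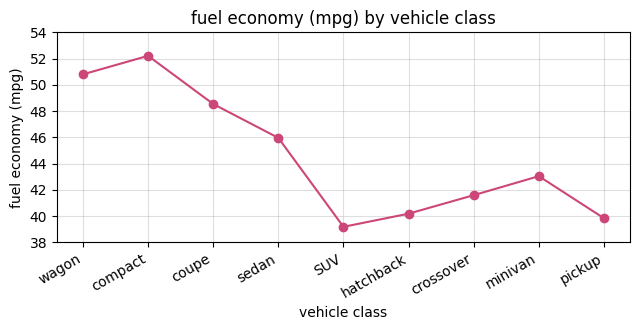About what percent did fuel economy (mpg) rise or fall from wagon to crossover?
≈ -16%

wagon ≈ 50, crossover ≈ 42; (42 − 50) / 50 ≈ -16%.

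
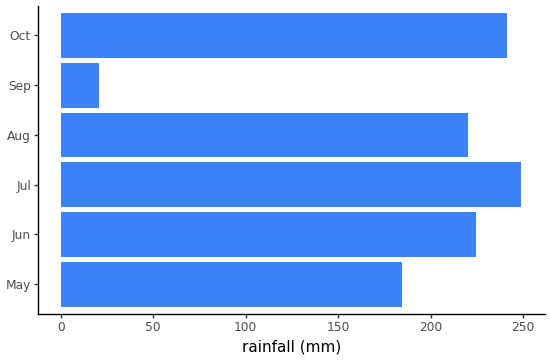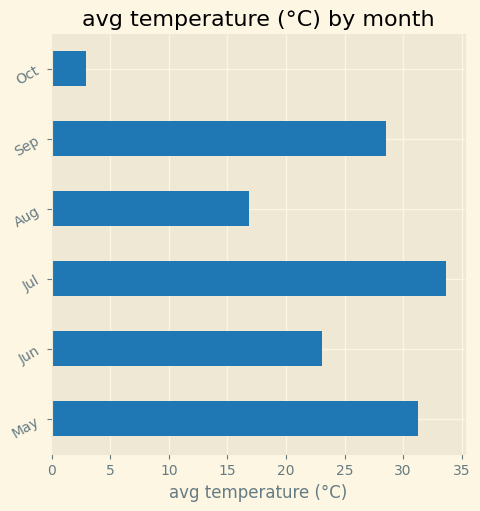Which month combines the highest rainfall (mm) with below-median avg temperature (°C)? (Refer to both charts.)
Oct

Chart 2 median avg temperature (°C) ≈ 25; below-median months: Jun, Aug, Oct. Among those, Oct has the highest rainfall (mm) (≈ 250).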